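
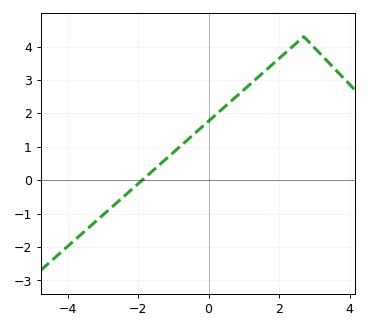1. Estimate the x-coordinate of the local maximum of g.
2.7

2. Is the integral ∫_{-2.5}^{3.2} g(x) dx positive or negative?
positive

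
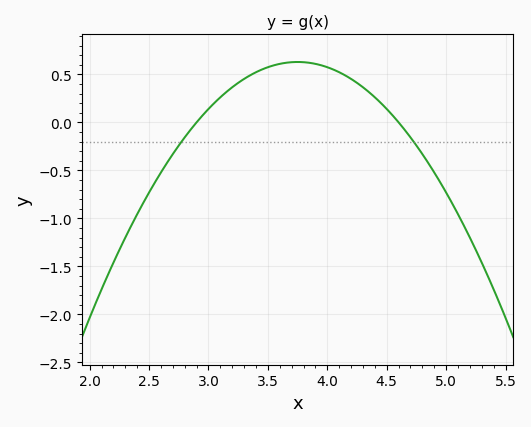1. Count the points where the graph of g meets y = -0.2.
2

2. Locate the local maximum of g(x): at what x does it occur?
3.75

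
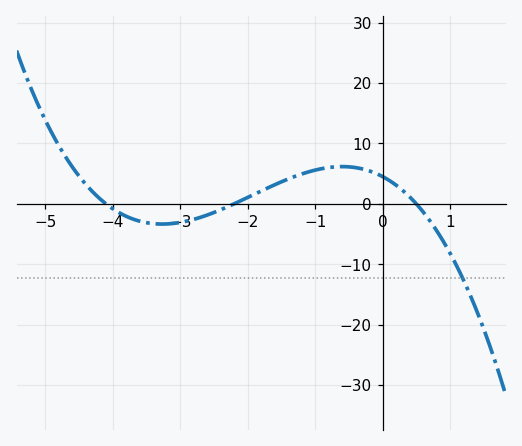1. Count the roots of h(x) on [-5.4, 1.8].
3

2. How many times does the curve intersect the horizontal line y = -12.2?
1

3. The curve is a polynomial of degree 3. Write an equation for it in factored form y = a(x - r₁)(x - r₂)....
y = -1(x + 4.1)(x + 2.2)(x - 0.5)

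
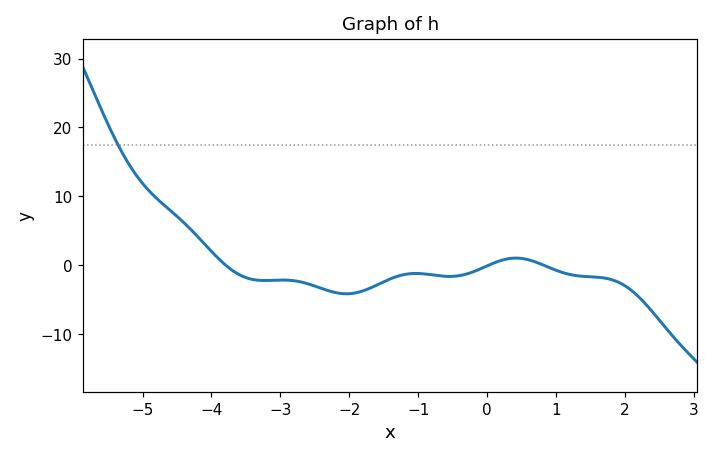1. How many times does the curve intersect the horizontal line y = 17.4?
1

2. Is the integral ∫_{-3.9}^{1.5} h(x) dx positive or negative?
negative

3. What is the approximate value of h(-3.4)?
-2.08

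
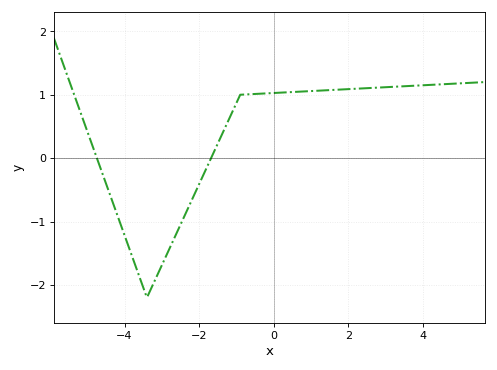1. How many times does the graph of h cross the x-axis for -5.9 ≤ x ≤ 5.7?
2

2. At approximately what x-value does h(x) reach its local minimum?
-3.4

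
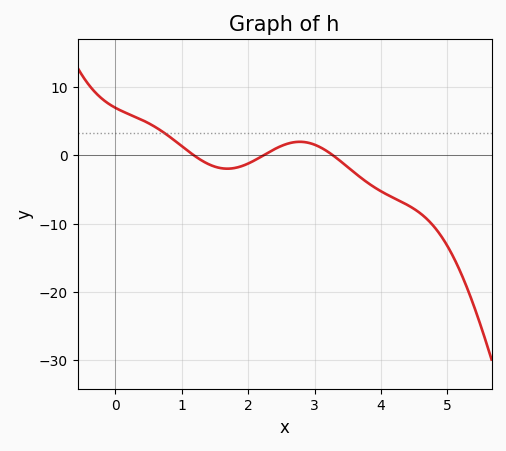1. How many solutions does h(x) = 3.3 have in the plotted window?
1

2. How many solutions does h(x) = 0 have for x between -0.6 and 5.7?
3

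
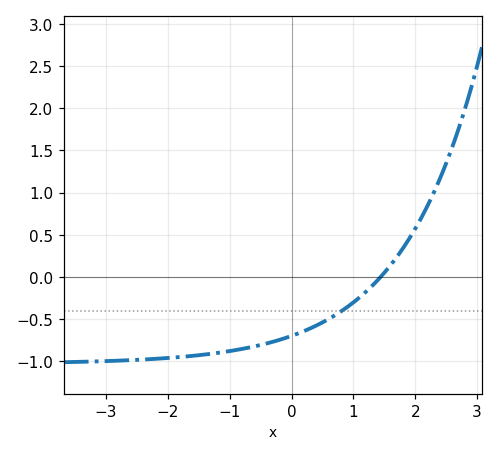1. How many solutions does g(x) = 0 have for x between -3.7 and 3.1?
1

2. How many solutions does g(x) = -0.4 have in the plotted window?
1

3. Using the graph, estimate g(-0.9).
-0.85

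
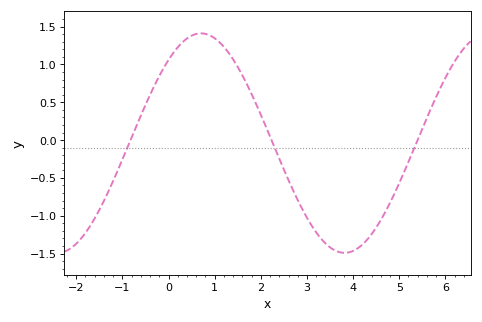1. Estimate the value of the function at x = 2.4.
-0.246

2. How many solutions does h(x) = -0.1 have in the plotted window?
3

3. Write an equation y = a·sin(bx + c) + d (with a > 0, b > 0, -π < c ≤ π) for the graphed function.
y = 1.45sin(1.01x + 0.86) - 0.04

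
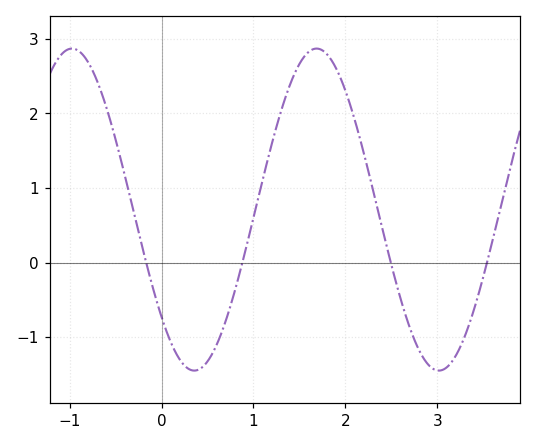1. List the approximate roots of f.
-0.2, 0.9, 2.5, 3.5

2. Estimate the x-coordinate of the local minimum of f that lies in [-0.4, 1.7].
0.4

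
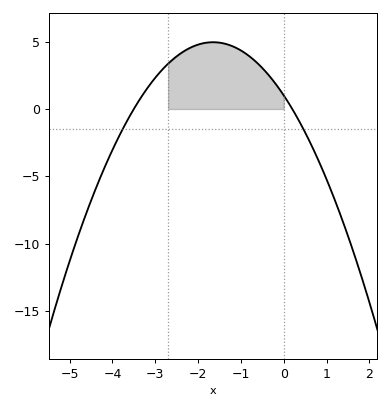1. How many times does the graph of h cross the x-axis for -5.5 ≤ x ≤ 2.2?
2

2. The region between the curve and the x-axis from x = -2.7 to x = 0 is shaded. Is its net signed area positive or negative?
positive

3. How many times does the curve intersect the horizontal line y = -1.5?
2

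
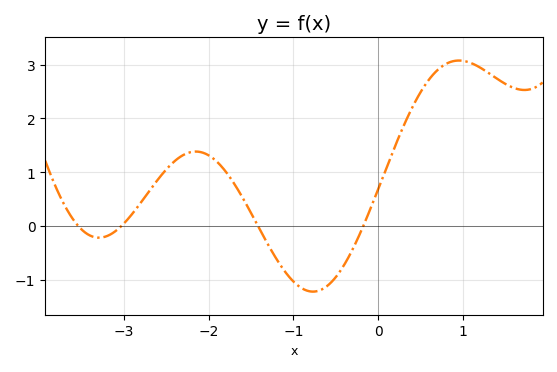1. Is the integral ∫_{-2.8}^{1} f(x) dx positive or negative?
positive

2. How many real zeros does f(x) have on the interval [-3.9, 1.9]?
4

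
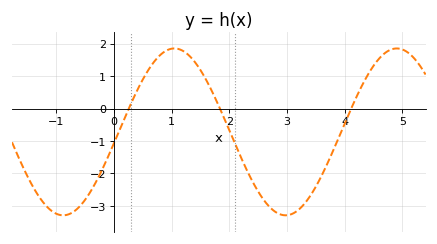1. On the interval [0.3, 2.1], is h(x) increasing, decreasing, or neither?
neither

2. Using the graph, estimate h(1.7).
0.536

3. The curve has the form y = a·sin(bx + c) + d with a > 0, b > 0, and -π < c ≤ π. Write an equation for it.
y = 2.57sin(1.63x - 0.14) - 0.72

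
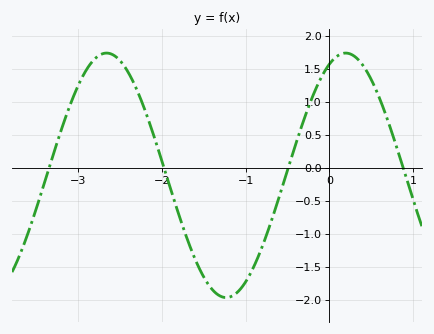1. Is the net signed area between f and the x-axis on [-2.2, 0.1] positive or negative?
negative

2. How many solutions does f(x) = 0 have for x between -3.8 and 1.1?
4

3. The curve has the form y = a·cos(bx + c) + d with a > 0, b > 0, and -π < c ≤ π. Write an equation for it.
y = 1.85cos(2.2x - 0.43) - 0.11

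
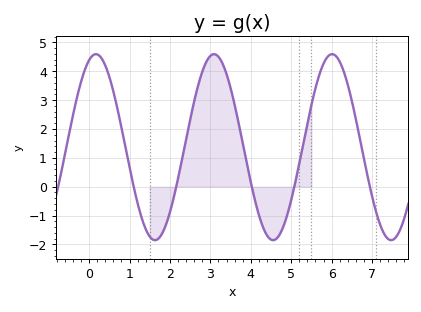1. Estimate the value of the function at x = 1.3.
-1.1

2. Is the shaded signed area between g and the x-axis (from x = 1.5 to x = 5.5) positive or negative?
positive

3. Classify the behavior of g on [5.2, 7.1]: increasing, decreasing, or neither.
neither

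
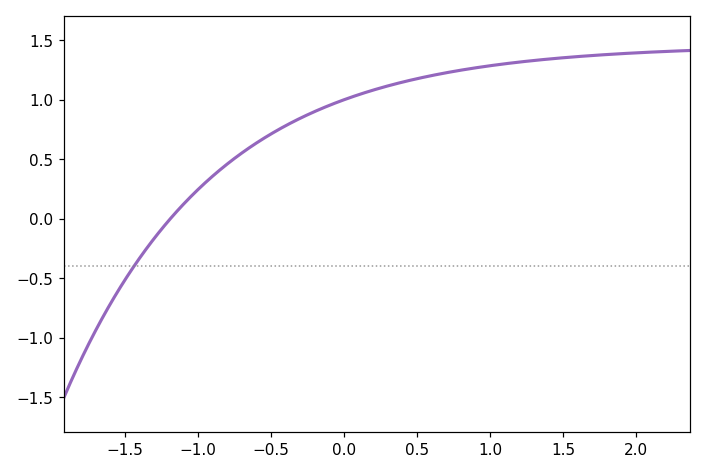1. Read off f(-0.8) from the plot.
0.461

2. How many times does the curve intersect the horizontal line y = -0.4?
1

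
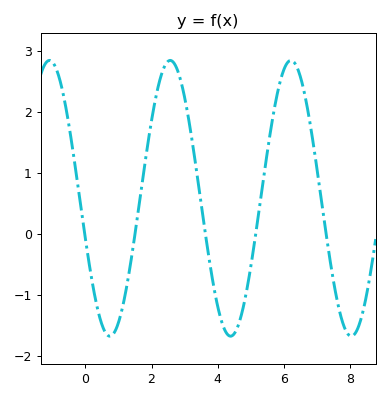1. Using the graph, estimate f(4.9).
-0.9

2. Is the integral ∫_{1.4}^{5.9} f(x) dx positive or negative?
positive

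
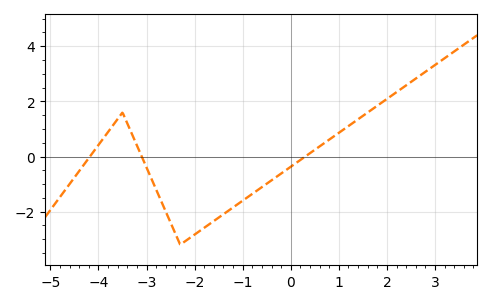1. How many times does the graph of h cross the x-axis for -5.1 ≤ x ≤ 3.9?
3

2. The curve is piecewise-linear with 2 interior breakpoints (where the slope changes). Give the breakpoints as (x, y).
(-3.5, 1.6); (-2.3, -3.2)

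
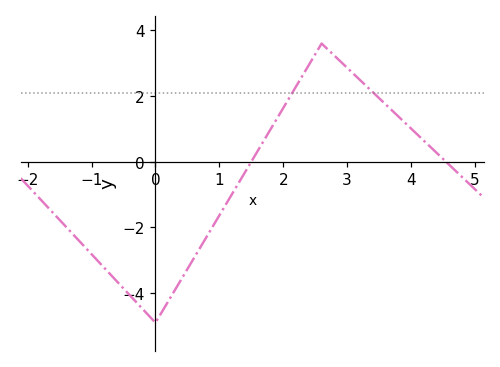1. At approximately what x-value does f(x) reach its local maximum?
2.6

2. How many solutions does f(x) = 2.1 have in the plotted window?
2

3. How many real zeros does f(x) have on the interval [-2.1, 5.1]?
2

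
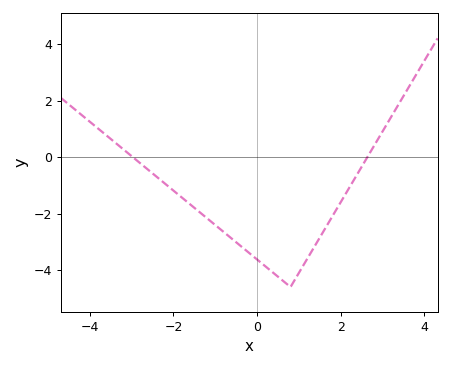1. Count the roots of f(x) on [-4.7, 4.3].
2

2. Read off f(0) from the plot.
-3.6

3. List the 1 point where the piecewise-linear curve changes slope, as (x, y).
(0.8, -4.6)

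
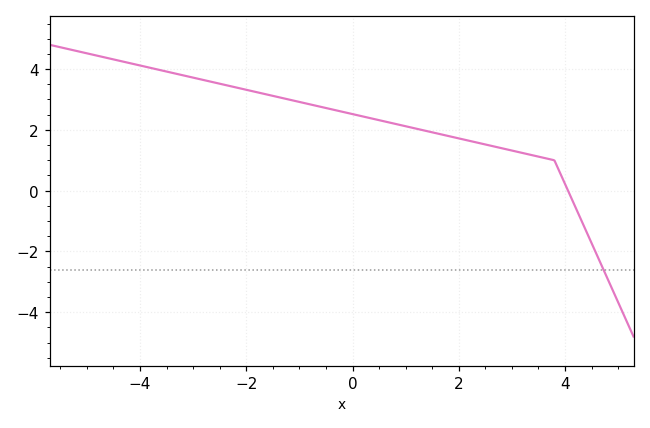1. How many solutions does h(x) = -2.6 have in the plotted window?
1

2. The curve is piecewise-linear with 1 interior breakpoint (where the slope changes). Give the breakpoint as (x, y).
(3.8, 1)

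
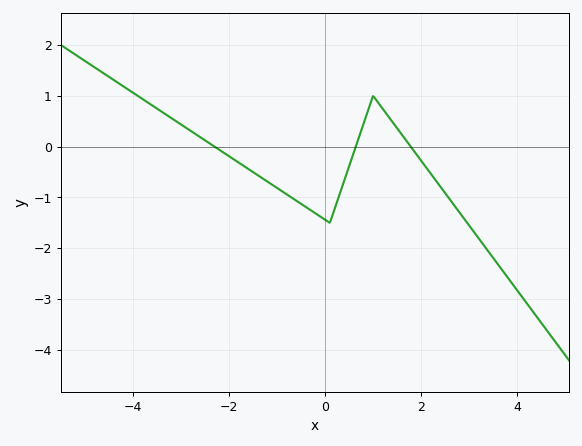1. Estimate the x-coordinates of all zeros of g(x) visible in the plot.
-2.4, 0.6, 1.8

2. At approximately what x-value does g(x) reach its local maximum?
1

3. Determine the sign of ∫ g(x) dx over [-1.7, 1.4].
negative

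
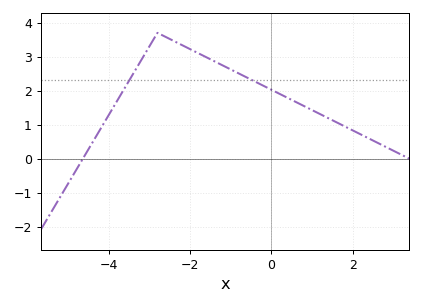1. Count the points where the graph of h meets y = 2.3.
2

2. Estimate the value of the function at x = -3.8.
1.68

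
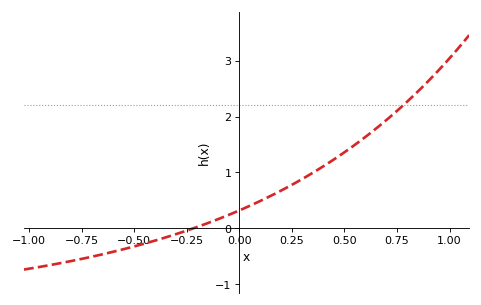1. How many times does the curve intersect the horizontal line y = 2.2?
1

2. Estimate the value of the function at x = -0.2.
0.025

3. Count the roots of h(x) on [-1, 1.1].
1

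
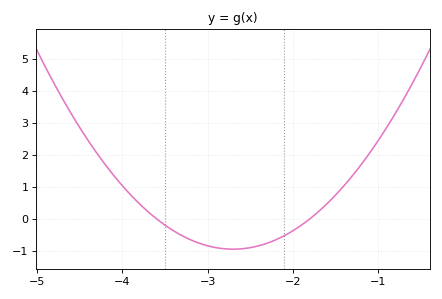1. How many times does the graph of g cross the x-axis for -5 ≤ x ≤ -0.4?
2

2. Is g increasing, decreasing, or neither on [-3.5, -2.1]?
neither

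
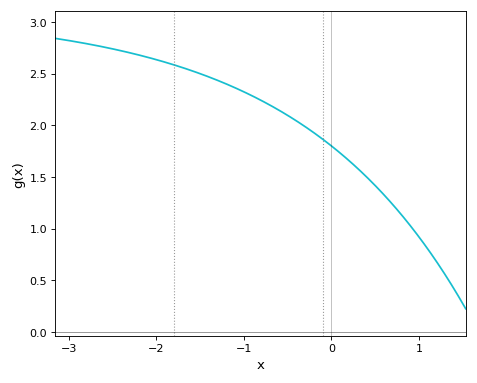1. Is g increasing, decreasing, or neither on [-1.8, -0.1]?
decreasing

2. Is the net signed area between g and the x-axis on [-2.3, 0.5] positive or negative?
positive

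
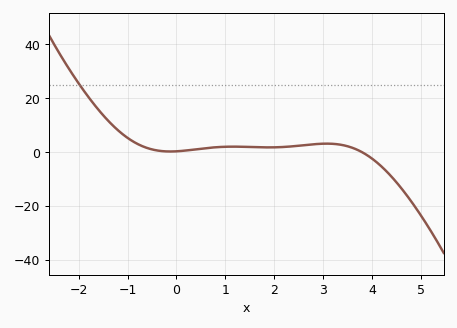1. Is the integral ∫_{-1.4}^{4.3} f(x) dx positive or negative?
positive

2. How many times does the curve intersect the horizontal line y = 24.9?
1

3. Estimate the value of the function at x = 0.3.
0.709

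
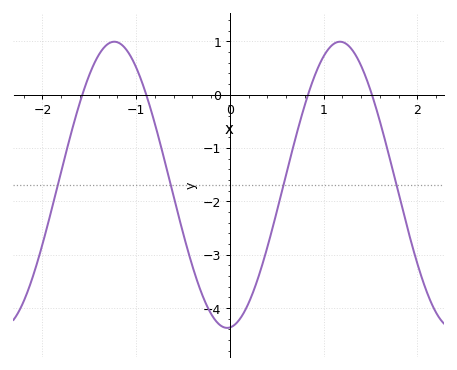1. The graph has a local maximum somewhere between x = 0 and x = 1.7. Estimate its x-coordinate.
1.17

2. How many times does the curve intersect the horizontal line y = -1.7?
4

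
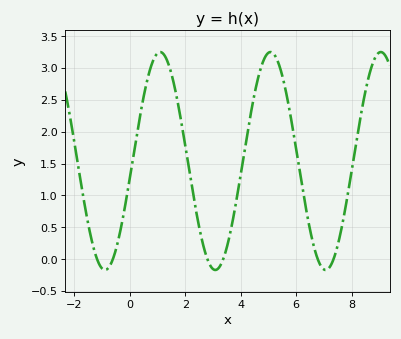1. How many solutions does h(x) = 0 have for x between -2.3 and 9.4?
6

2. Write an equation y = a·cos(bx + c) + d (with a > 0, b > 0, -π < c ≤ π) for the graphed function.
y = 1.71cos(1.6x - 1.7) + 1.54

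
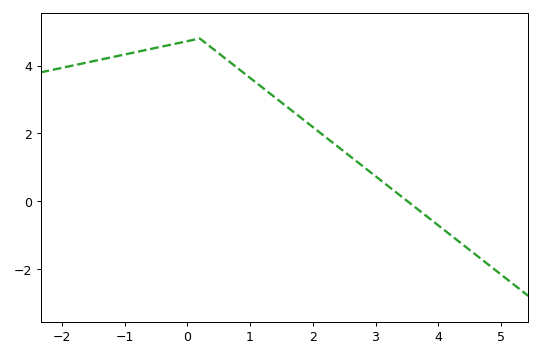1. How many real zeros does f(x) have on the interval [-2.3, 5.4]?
1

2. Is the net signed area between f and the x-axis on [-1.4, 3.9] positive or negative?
positive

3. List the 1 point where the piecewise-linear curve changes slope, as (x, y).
(0.2, 4.8)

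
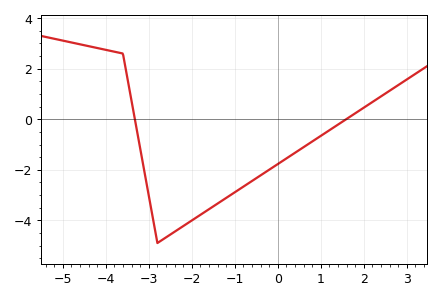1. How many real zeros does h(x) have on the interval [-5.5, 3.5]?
2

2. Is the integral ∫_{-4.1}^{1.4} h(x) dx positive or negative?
negative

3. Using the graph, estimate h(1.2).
-0.4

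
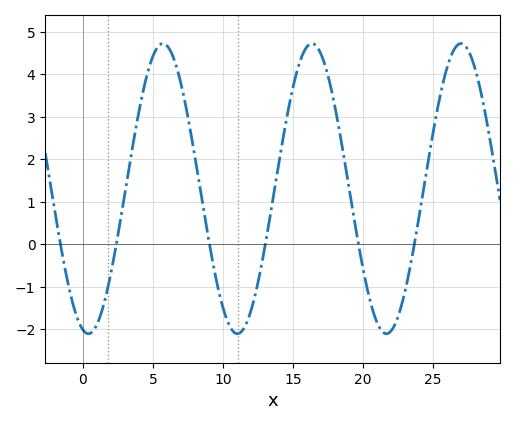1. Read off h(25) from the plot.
2.59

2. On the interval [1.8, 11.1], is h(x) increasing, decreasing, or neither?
neither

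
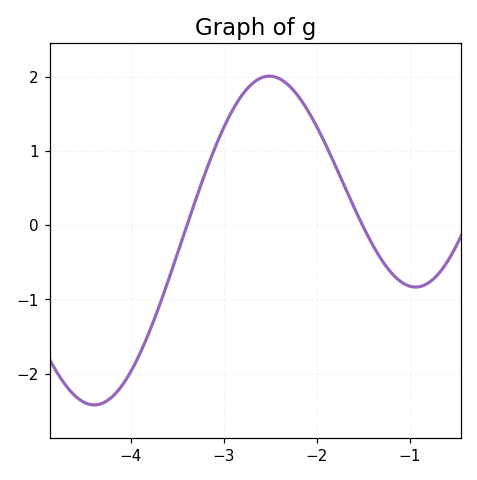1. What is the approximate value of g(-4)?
-1.97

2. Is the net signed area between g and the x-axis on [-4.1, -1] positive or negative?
positive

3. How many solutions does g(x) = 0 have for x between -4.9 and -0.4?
2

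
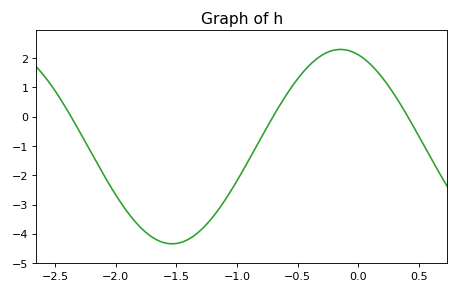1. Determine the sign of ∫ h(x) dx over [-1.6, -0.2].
negative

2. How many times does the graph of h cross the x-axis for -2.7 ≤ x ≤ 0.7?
3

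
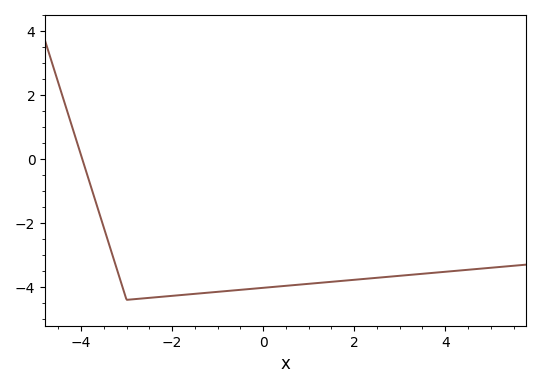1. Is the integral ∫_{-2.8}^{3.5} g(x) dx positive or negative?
negative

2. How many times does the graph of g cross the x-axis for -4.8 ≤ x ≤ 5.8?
1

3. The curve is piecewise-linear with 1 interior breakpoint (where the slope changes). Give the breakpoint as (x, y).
(-3, -4.4)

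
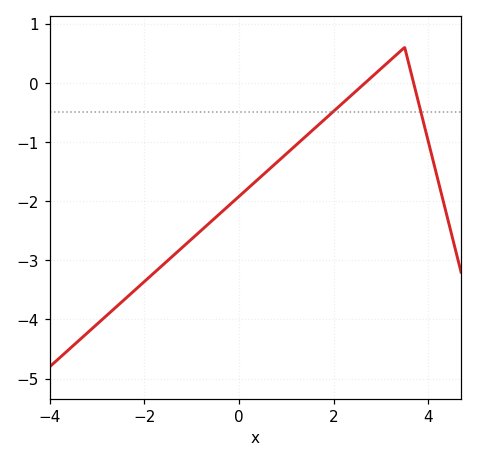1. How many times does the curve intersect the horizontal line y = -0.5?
2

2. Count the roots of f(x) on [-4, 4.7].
2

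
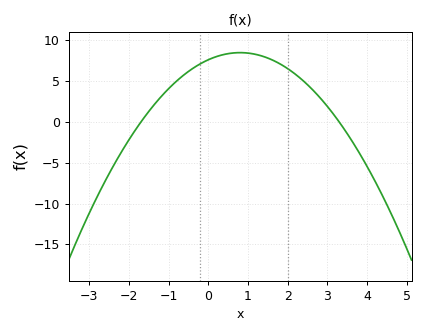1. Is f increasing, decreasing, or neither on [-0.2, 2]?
neither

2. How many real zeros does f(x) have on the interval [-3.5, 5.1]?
2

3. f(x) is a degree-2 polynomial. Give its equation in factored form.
y = -1.36(x + 1.7)(x - 3.3)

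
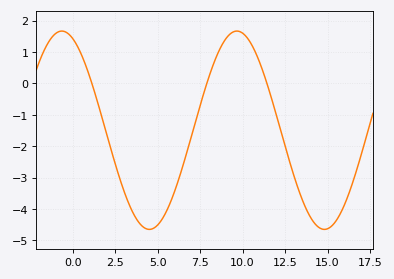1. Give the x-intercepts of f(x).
1, 8, 11.5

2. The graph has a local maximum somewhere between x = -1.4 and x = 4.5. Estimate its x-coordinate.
-0.5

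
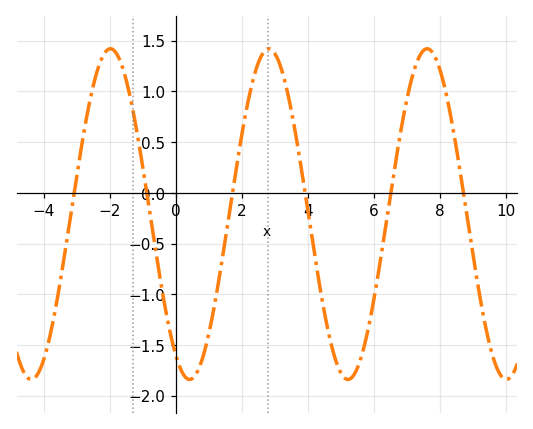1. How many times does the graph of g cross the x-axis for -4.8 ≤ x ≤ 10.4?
6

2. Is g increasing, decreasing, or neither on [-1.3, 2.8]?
neither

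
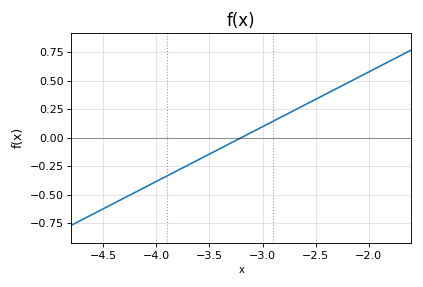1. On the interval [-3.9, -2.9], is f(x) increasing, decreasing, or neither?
increasing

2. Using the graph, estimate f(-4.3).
-0.528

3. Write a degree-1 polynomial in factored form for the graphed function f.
y = 0.48(x + 3.2)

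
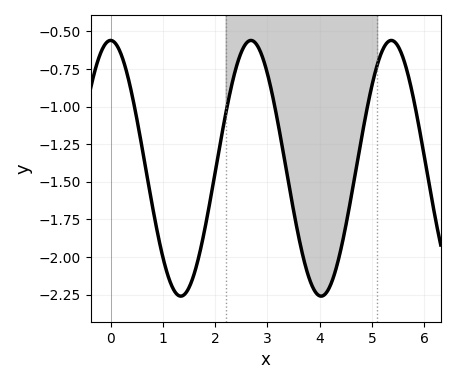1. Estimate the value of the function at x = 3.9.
-2.22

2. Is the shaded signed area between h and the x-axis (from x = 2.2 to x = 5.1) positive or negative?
negative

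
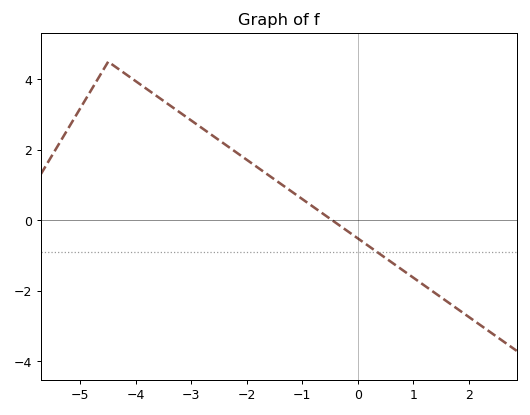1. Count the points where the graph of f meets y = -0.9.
1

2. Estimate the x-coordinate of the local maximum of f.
-4.5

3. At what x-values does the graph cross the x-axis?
-0.458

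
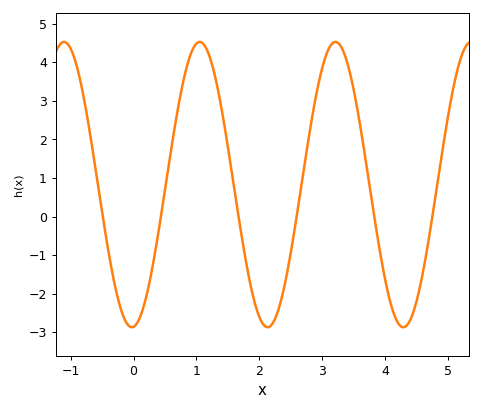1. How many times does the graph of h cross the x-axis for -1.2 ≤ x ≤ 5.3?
6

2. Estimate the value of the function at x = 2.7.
1.14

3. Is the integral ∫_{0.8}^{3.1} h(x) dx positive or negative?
positive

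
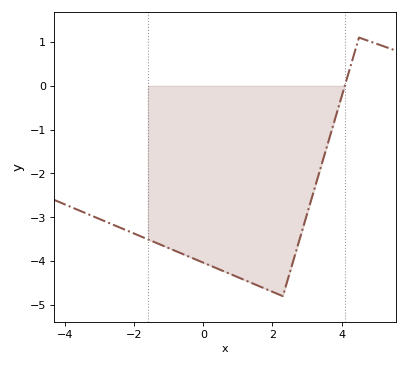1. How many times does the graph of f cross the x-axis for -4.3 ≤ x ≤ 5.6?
1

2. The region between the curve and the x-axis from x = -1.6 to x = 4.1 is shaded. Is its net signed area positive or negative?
negative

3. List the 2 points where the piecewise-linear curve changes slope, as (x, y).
(2.3, -4.8); (4.5, 1.1)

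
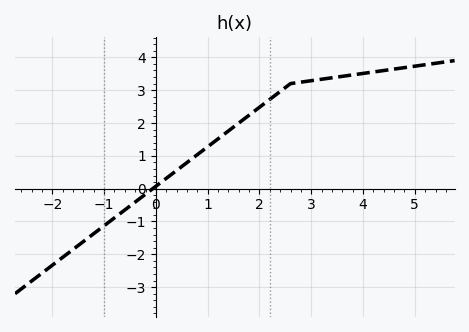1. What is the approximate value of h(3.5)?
3.4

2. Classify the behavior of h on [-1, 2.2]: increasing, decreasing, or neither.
increasing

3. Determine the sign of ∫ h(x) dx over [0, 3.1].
positive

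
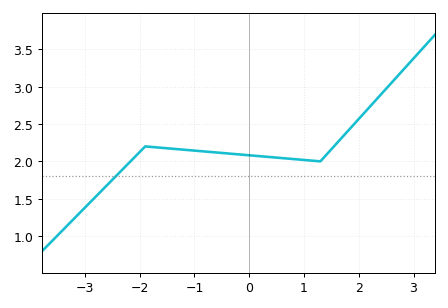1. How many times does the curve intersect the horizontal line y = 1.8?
1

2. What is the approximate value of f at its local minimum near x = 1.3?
2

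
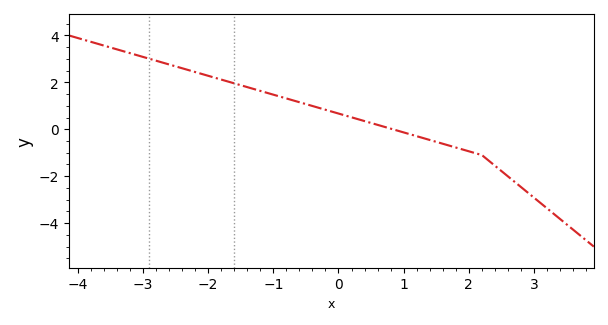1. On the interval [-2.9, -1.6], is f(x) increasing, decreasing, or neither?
decreasing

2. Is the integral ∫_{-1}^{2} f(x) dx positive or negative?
positive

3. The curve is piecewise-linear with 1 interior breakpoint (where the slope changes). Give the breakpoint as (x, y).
(2.2, -1.1)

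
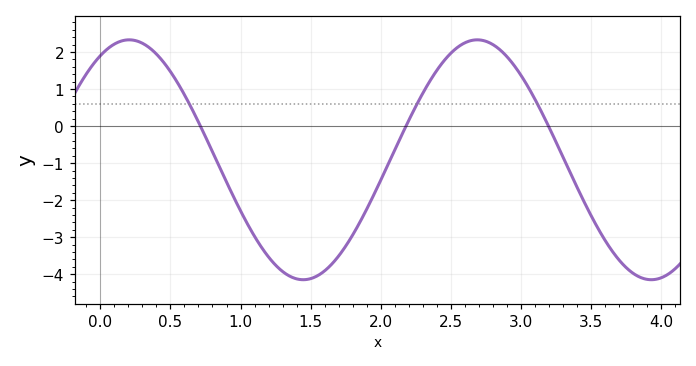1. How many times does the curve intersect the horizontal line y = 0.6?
3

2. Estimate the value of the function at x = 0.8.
-0.7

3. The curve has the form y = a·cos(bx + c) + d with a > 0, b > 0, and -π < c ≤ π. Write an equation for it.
y = 3.24cos(2.5x - 0.52) - 0.91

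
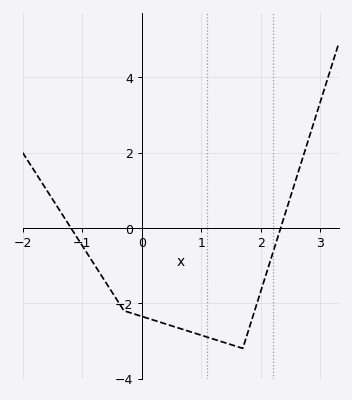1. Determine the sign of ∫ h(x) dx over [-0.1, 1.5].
negative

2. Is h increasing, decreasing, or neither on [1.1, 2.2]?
neither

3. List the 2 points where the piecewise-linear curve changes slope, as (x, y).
(-0.3, -2.2); (1.7, -3.2)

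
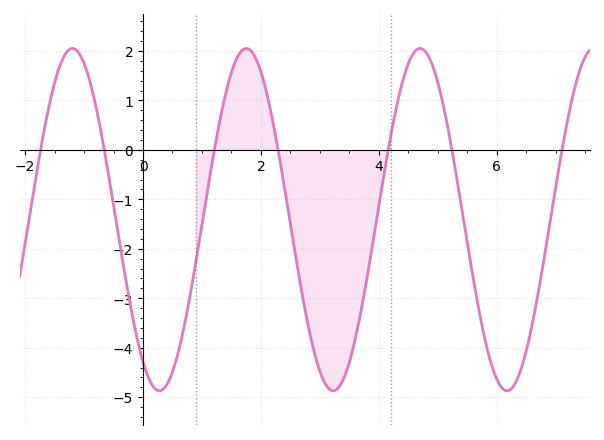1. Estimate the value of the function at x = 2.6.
-2.2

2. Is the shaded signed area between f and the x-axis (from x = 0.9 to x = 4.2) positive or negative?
negative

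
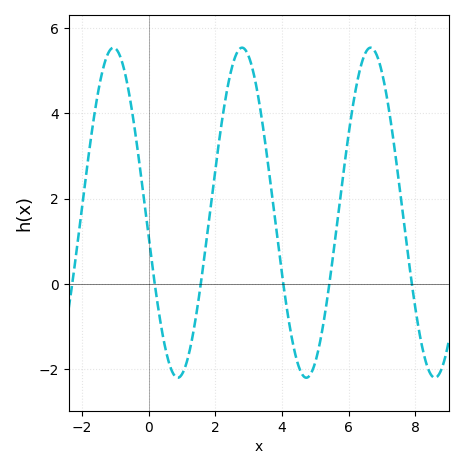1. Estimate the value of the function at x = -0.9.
5.42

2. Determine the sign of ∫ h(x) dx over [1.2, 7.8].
positive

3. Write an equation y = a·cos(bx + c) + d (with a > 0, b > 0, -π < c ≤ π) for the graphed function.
y = 3.87cos(1.63x + 1.72) + 1.67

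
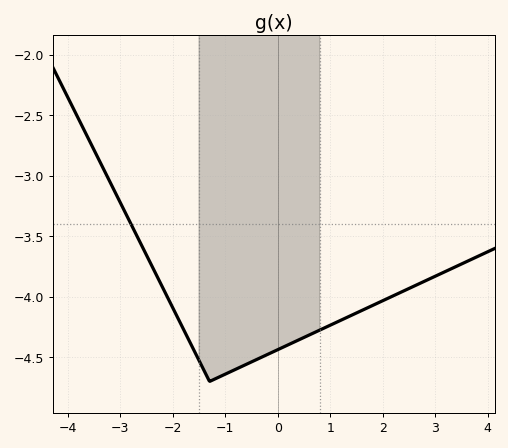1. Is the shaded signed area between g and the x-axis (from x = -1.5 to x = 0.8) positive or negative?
negative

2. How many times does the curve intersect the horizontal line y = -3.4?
1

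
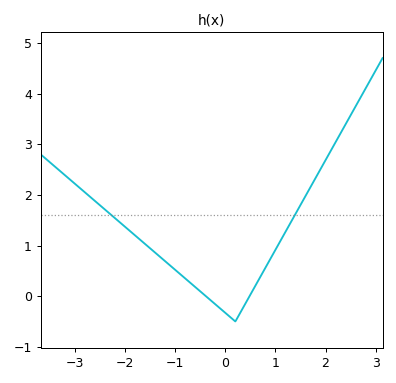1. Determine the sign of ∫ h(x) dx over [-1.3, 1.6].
positive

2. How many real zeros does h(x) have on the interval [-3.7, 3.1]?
2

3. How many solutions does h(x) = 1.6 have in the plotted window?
2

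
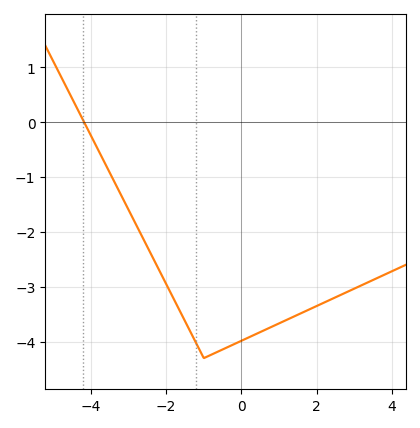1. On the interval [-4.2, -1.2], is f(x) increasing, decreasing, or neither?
decreasing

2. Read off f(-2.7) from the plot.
-2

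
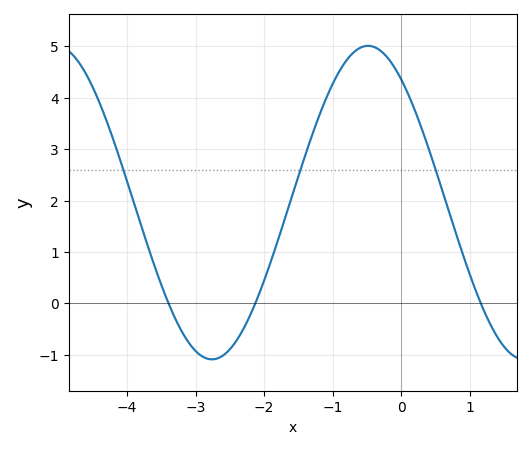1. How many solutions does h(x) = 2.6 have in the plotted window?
3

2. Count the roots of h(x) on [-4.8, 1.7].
3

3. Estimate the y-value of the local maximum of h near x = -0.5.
5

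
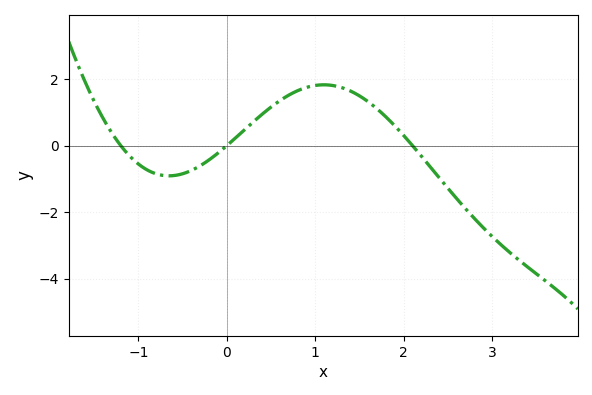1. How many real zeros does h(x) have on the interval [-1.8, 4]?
3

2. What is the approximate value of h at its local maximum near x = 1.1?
1.83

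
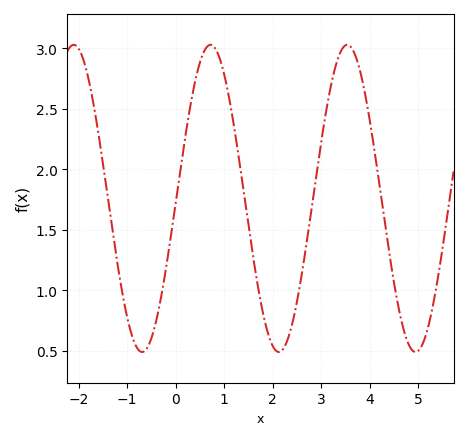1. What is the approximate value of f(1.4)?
1.82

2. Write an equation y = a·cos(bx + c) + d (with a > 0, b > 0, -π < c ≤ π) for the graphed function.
y = 1.27cos(2.23x - 1.6) + 1.76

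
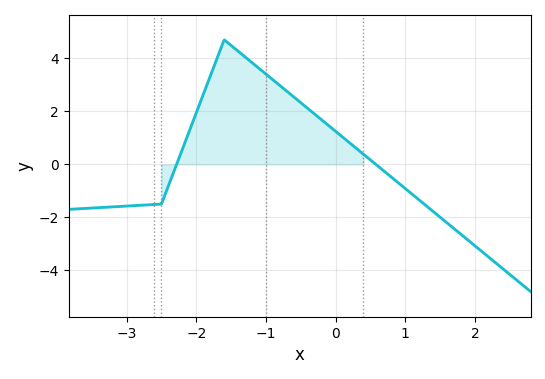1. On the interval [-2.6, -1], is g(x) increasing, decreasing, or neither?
neither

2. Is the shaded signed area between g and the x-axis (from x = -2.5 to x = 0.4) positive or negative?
positive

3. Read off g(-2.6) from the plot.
-1.52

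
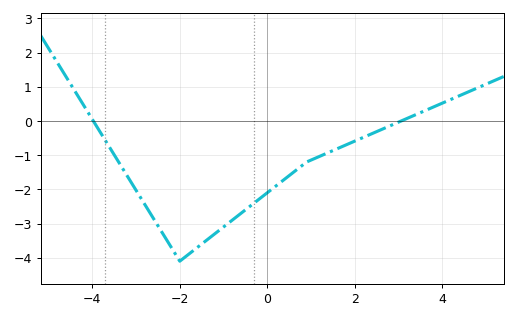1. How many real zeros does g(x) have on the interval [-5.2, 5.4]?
2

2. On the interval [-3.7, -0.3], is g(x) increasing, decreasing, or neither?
neither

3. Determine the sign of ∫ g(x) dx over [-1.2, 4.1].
negative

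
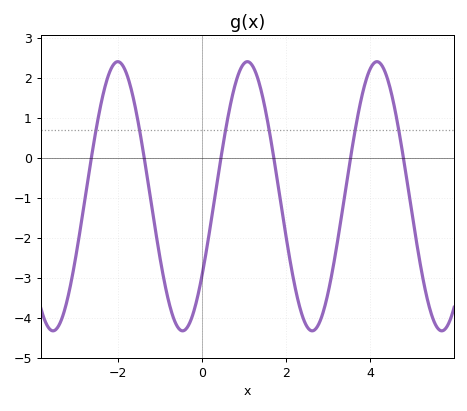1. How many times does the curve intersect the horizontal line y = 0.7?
6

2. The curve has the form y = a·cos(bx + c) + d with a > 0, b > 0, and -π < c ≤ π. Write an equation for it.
y = 3.37cos(2x - 2.2) - 0.96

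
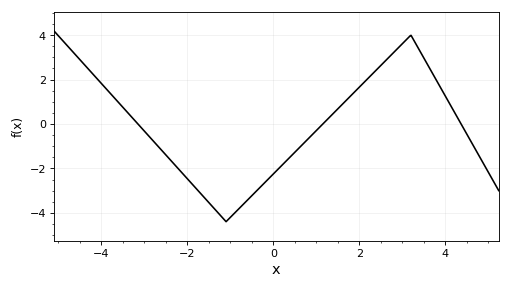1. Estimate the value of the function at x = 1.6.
0.8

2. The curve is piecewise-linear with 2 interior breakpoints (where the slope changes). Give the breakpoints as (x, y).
(-1.1, -4.4); (3.2, 4)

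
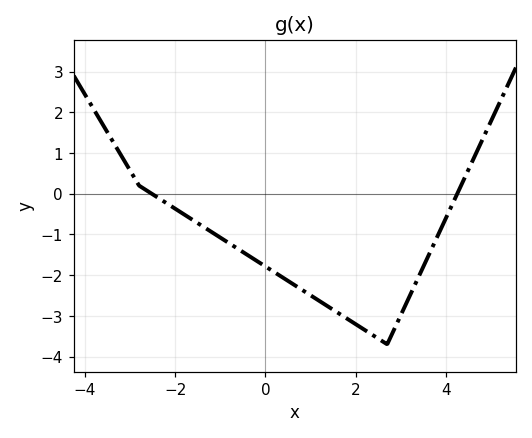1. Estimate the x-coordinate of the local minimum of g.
2.8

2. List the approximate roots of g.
-2.6, 4.2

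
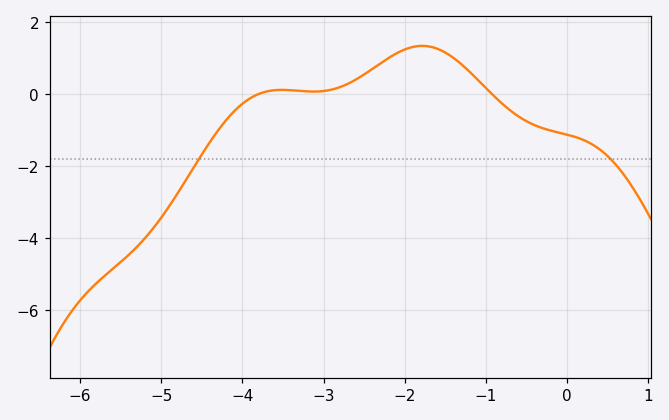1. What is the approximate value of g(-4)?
-0.269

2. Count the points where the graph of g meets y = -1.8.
2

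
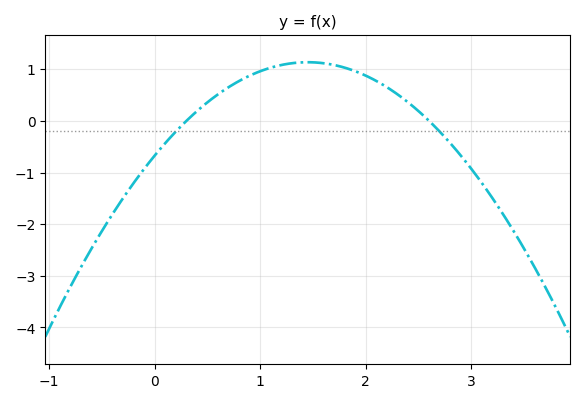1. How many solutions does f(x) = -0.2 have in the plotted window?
2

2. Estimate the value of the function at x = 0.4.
0.189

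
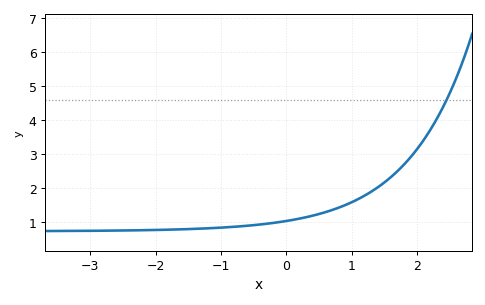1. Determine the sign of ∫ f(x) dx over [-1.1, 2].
positive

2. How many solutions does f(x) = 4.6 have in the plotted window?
1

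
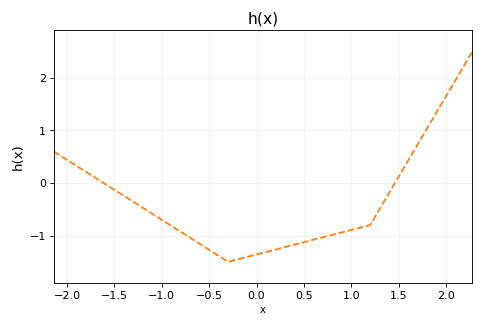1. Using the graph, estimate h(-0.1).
-1.4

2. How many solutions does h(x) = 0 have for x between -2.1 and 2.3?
2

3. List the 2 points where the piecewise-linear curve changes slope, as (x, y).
(-0.3, -1.5); (1.2, -0.8)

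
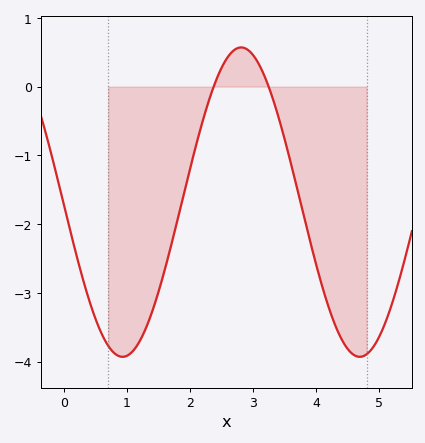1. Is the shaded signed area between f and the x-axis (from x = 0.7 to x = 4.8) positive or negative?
negative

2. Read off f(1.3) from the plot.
-3.51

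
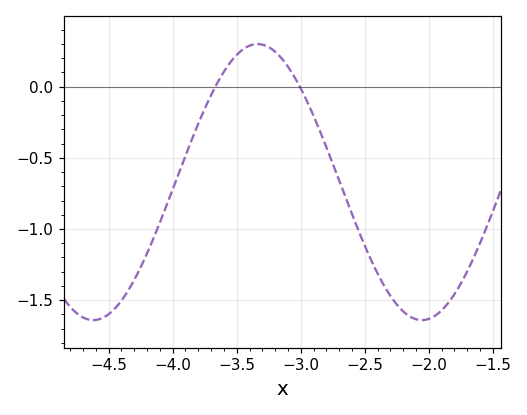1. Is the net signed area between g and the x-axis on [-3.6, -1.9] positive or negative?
negative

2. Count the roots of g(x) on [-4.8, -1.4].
2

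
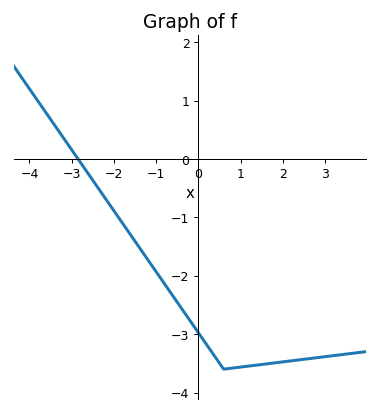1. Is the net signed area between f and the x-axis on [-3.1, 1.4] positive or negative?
negative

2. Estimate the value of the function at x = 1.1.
-3.6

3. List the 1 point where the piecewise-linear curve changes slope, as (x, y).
(0.6, -3.6)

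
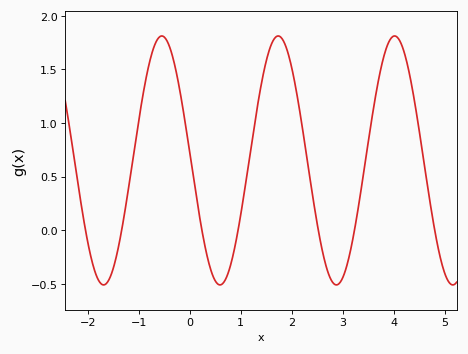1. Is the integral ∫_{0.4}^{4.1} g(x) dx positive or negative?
positive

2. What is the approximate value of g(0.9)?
-0.1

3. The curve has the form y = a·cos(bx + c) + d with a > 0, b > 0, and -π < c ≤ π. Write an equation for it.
y = 1.16cos(2.8x + 1.5) + 0.65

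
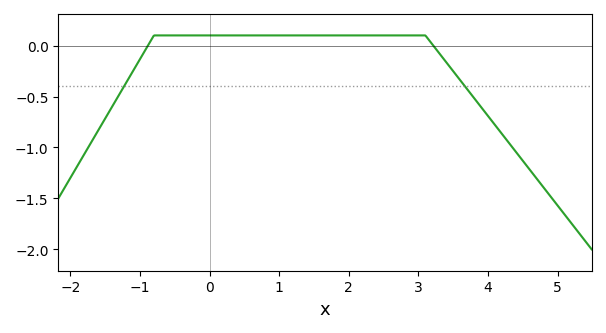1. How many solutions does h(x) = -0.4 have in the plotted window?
2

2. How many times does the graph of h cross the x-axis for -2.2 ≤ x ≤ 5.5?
2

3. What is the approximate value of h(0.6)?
0.1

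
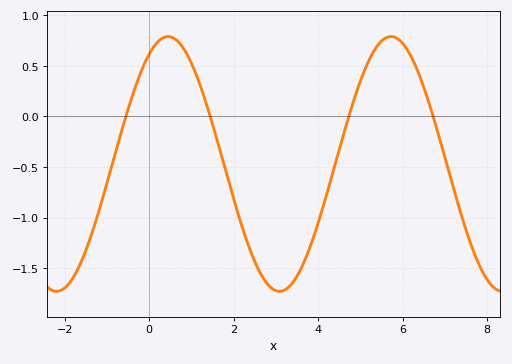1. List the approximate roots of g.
-0.6, 1.4, 4.8, 6.8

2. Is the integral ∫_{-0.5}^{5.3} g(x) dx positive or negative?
negative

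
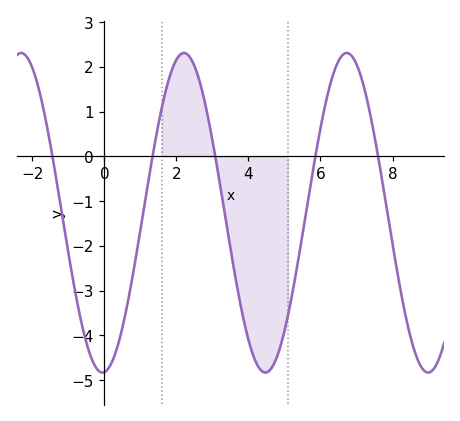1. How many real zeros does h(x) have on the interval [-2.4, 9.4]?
5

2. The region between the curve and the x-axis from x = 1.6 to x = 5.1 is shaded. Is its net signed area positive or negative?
negative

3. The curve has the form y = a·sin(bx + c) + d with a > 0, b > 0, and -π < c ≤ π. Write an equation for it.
y = 3.57sin(1.39x - 1.5) - 1.26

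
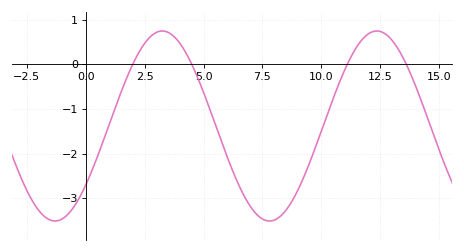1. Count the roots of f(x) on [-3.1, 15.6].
4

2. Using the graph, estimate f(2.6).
0.539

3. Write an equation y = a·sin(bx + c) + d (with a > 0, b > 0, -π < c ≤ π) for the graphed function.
y = 2.13sin(0.69x - 0.672) - 1.38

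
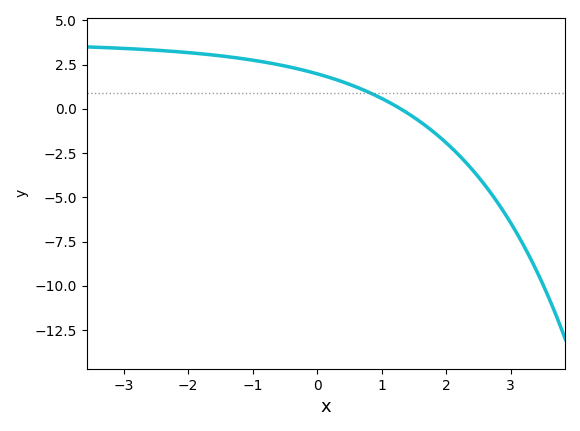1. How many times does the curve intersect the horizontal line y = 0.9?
1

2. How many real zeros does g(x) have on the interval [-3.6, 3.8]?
1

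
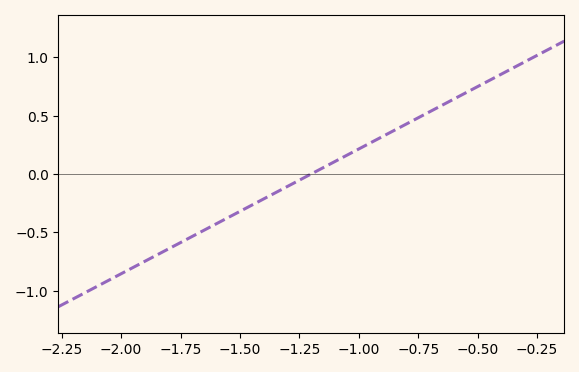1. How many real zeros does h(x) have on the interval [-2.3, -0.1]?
1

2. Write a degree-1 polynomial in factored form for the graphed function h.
y = 1.07(x + 1.2)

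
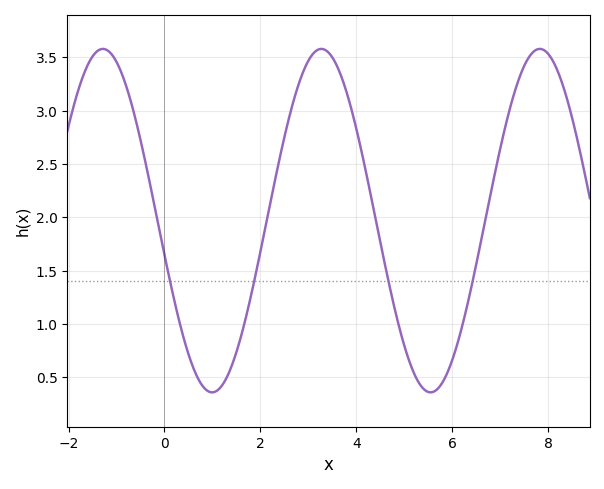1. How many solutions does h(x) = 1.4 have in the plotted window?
4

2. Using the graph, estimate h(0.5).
0.719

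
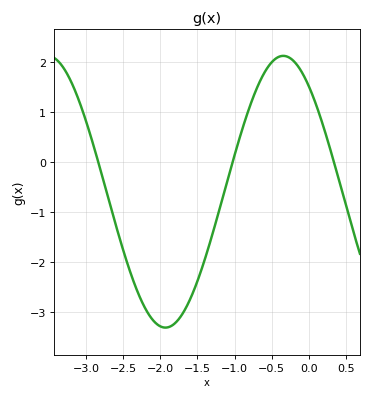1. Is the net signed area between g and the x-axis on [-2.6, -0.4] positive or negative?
negative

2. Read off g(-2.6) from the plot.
-1.3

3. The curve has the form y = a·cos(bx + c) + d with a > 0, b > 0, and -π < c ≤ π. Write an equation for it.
y = 2.72cos(2x + 0.68) - 0.59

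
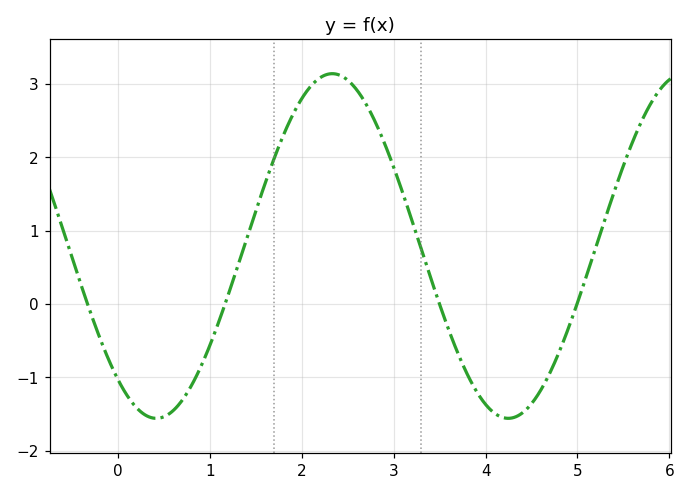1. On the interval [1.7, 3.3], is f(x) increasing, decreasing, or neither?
neither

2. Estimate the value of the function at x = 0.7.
-1.31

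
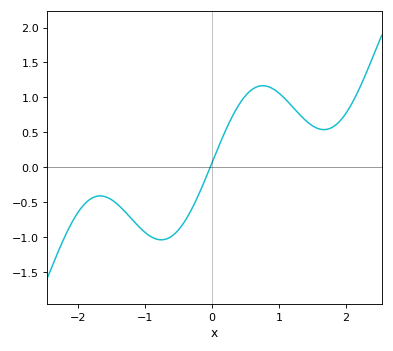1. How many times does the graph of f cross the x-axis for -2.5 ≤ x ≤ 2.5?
1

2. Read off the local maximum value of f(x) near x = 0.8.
1.17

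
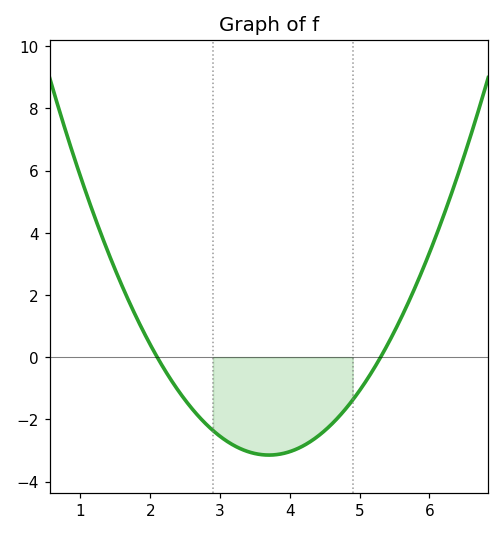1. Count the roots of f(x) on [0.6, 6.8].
2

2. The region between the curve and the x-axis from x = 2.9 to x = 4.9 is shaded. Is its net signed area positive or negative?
negative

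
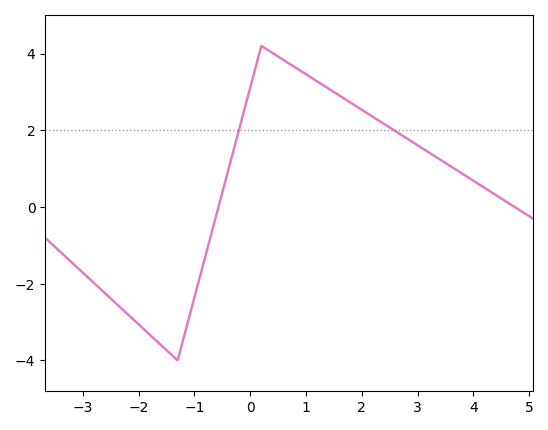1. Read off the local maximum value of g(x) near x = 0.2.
4.2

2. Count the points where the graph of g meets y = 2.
2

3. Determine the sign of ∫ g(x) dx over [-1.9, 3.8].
positive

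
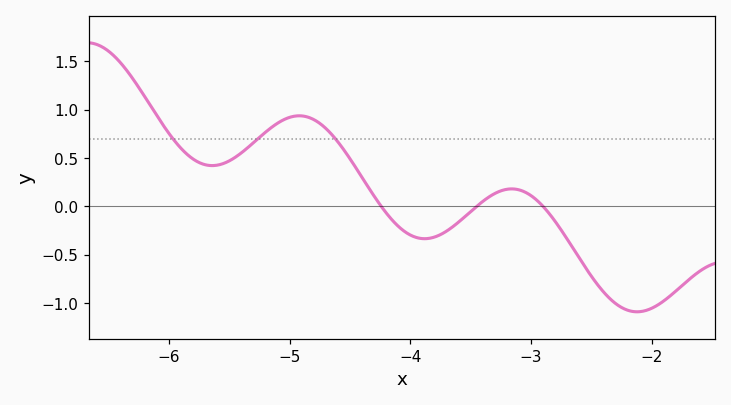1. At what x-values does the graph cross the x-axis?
-4.2, -3.4, -2.9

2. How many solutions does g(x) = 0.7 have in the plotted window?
3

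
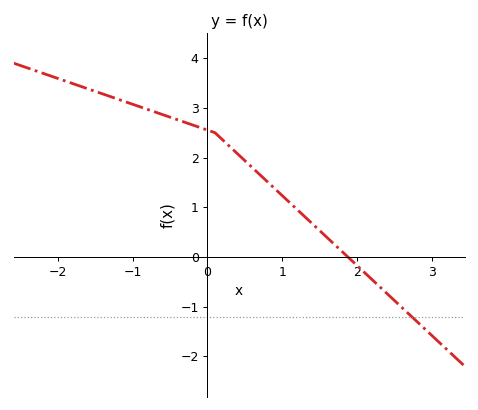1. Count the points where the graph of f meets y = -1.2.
1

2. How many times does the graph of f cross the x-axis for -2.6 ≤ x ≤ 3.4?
1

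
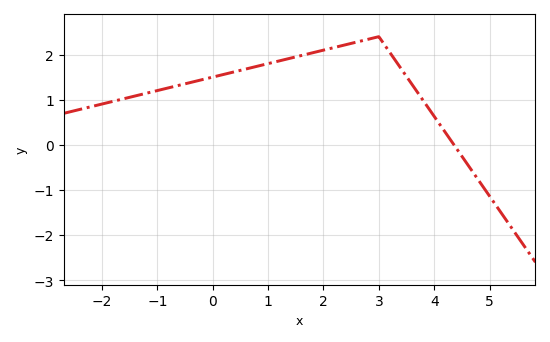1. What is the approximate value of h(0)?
1.5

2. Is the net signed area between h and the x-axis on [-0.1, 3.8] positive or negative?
positive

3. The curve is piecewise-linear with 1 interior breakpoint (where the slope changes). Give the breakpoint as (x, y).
(3, 2.4)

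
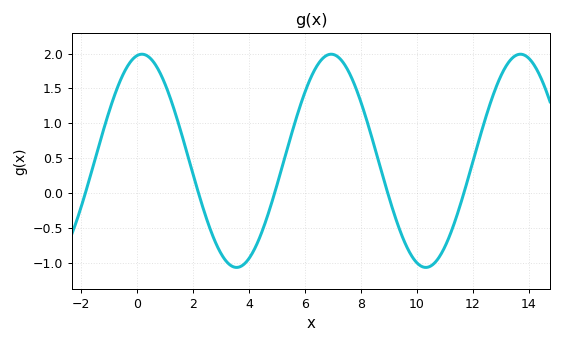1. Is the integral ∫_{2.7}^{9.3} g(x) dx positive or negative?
positive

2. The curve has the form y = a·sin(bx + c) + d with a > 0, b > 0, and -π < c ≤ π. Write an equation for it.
y = 1.53sin(0.93x + 1.4) + 0.46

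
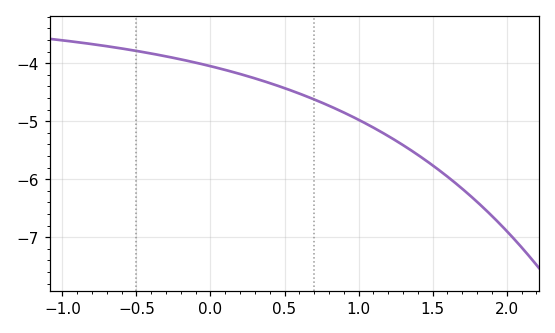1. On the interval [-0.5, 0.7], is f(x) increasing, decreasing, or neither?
decreasing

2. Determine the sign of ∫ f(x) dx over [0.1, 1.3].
negative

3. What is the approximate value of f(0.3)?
-4.3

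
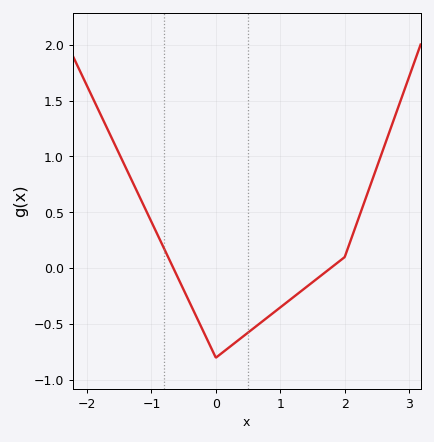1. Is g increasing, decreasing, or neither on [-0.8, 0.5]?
neither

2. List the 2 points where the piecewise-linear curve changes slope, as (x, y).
(0, -0.8); (2, 0.1)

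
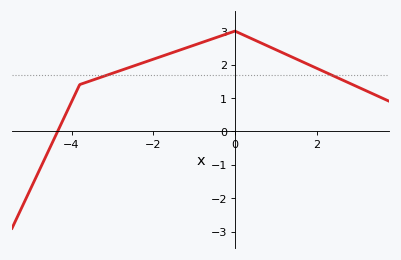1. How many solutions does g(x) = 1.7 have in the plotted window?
2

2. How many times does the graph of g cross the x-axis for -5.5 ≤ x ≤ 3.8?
1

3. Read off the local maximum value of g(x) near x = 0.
3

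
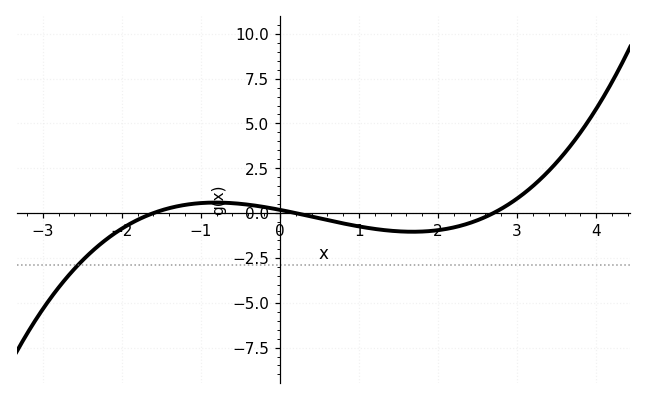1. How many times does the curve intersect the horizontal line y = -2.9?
1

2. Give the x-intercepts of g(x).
-1.6, 0.2, 2.6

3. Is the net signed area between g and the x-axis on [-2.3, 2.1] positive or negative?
negative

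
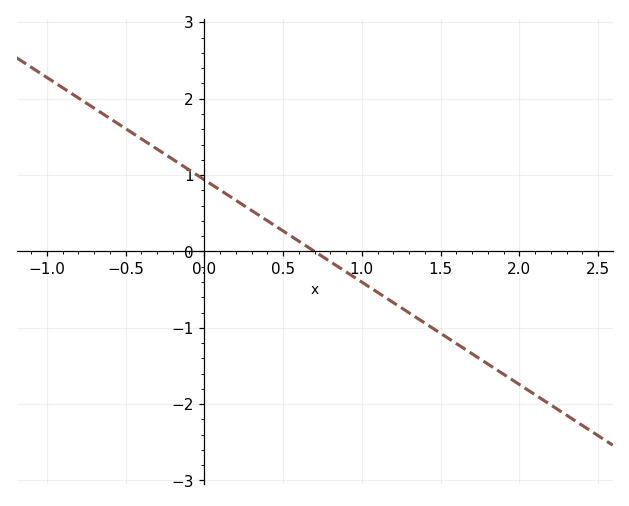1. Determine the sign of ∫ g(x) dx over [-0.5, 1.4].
positive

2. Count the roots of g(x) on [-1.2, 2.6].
1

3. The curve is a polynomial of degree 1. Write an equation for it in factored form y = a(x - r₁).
y = -1.34(x - 0.7)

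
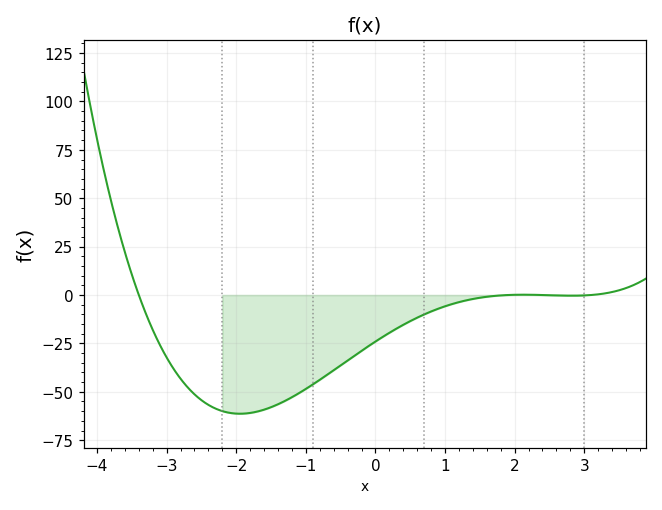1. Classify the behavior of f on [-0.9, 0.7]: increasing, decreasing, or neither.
increasing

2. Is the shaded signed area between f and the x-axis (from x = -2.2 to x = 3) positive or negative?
negative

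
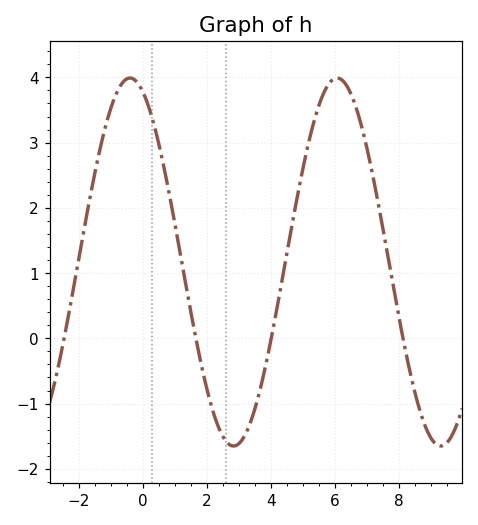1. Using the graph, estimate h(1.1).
1.49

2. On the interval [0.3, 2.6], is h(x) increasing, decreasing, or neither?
decreasing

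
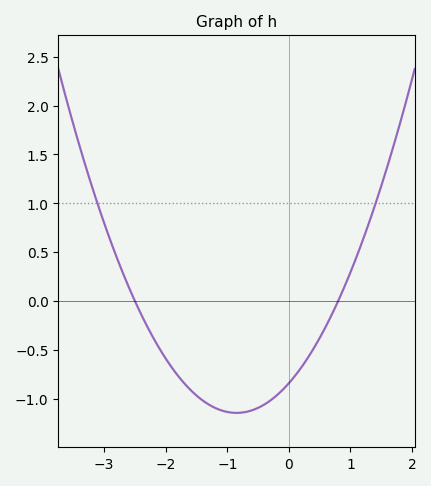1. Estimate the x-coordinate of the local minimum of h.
-0.8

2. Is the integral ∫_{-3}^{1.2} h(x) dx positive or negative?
negative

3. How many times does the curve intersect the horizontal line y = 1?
2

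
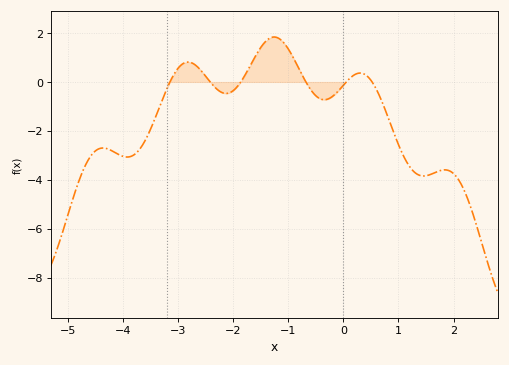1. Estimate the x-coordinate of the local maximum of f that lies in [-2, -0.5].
-1.2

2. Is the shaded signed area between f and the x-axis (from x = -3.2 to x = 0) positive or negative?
positive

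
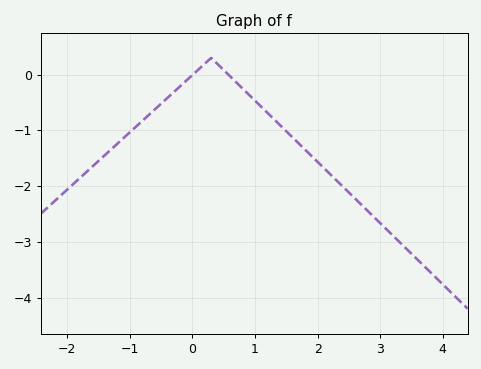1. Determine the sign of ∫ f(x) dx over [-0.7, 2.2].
negative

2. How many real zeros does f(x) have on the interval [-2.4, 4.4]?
2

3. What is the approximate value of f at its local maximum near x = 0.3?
0.3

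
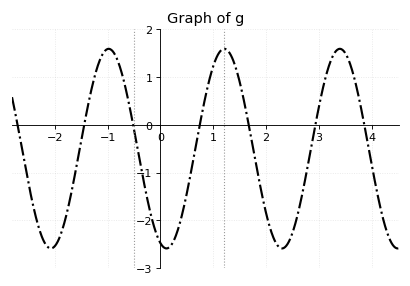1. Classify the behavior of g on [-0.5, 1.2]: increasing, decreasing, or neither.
neither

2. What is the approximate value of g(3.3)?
1.5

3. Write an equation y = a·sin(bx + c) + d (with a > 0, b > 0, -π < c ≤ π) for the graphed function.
y = 2.09sin(2.9x - 1.9) - 0.5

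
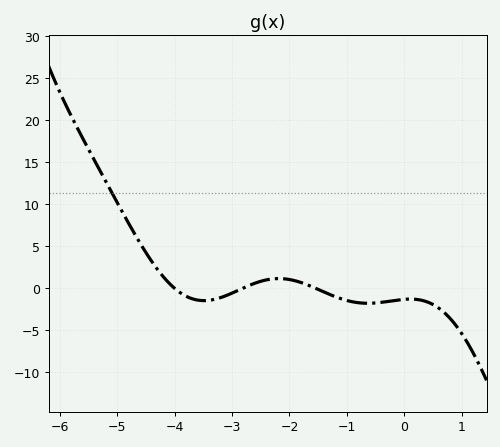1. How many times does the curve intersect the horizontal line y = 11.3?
1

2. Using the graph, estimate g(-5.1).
11.5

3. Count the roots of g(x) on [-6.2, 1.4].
3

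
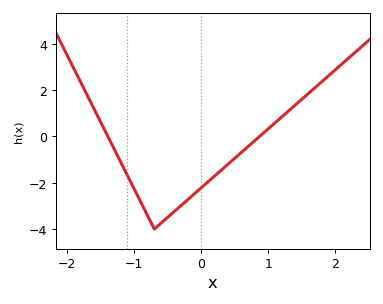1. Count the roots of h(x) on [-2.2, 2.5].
2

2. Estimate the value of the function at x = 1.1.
0.6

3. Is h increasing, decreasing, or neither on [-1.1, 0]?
neither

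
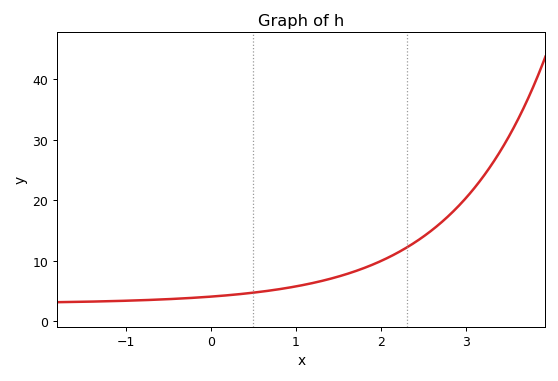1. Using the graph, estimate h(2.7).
16.2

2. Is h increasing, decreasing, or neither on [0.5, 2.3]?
increasing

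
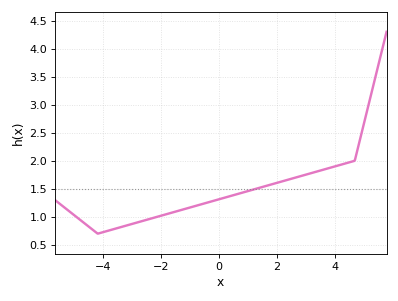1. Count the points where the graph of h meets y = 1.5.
1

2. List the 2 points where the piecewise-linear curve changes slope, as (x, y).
(-4.2, 0.7); (4.7, 2)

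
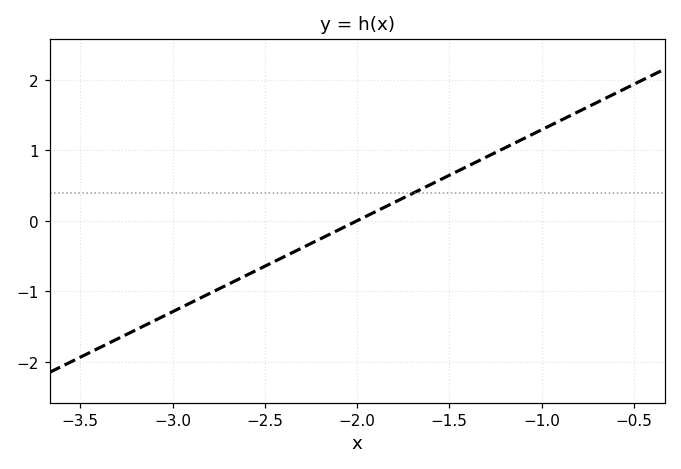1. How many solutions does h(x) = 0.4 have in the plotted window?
1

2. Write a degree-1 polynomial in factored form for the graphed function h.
y = 1.29(x + 2)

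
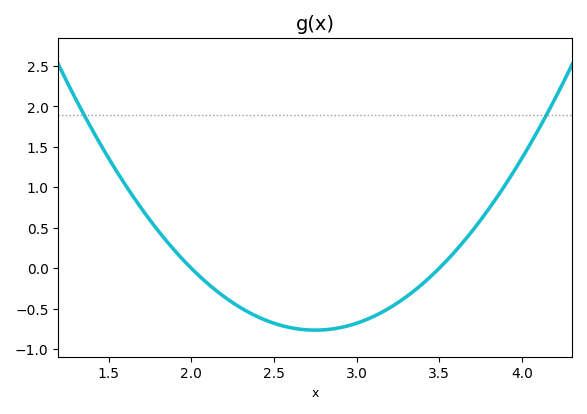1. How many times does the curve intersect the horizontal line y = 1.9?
2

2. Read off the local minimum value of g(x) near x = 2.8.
-0.765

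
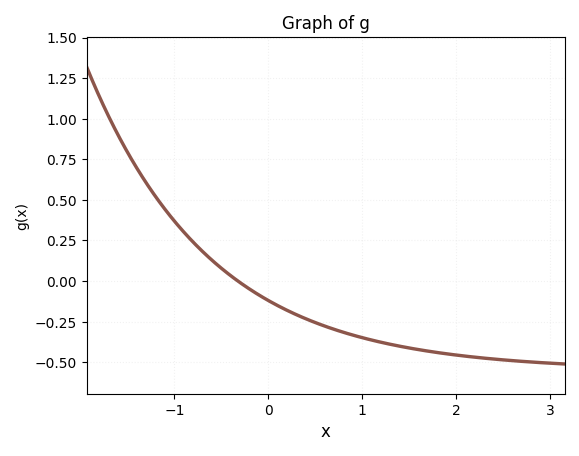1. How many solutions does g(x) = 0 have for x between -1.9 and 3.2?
1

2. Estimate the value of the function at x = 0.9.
-0.35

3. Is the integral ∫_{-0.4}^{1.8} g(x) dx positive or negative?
negative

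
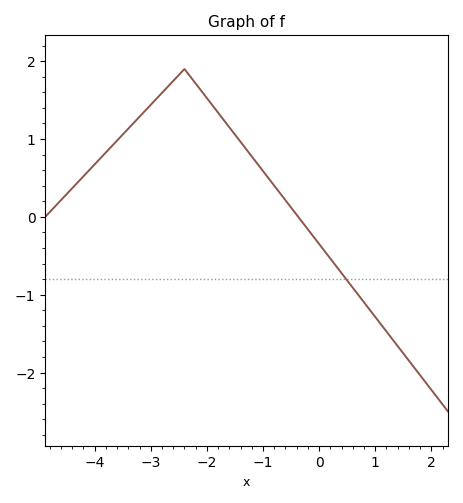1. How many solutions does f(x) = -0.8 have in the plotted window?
1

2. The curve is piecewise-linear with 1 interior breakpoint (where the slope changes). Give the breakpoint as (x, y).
(-2.4, 1.9)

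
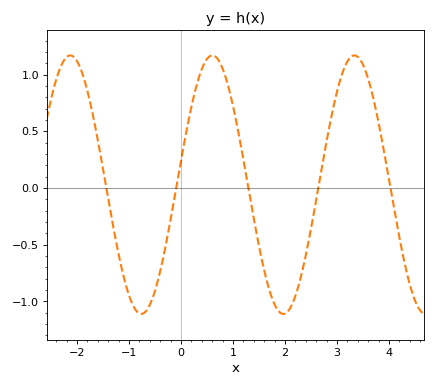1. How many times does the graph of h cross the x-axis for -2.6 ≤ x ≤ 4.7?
5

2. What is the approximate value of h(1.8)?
-1.03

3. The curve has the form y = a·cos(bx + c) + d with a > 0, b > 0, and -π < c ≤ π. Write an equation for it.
y = 1.14cos(2.3x - 1.38) + 0.03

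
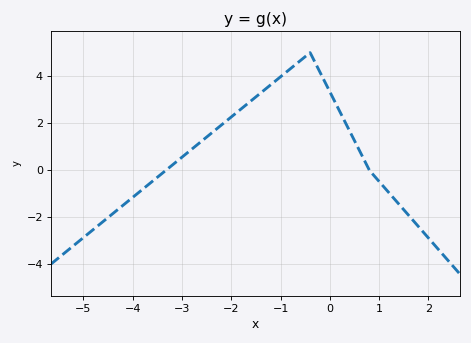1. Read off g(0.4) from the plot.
1.6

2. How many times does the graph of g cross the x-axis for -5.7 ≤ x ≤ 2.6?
2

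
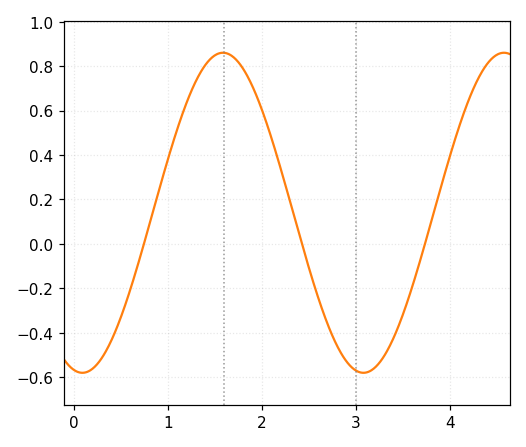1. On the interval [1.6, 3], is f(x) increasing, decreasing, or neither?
decreasing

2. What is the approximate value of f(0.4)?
-0.44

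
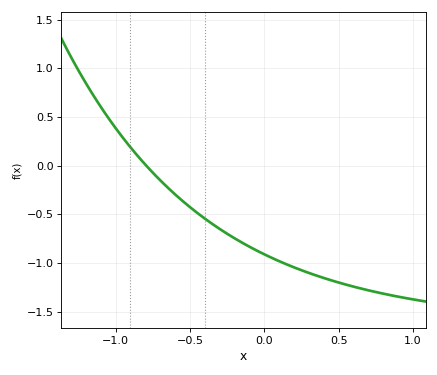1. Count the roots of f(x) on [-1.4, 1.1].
1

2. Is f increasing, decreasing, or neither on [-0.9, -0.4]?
decreasing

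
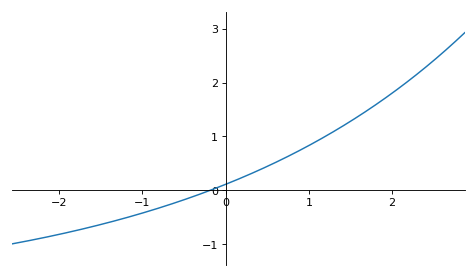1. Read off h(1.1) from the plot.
0.915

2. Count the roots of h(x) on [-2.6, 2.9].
1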